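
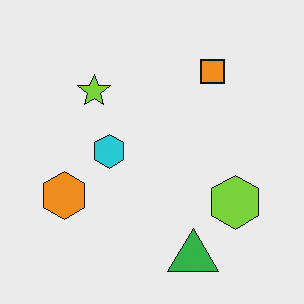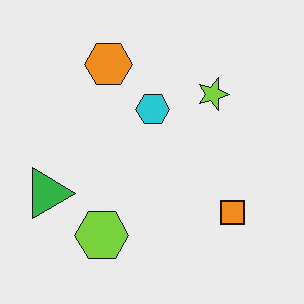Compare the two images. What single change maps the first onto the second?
This is the original image rotated 90° clockwise.

The green triangle sits in the bottom of the first image and the left of the second — consistent with a whole-image 90° clockwise rotation.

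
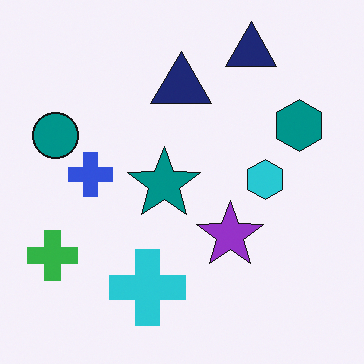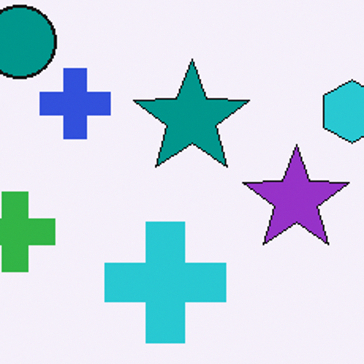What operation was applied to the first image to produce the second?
It was cropped to a modestly smaller region and rescaled.

The visible shapes are larger and the field of view is narrower; shapes near the original edges may be partly or wholly outside the frame — a crop-and-rescale.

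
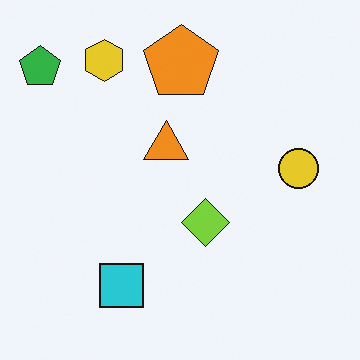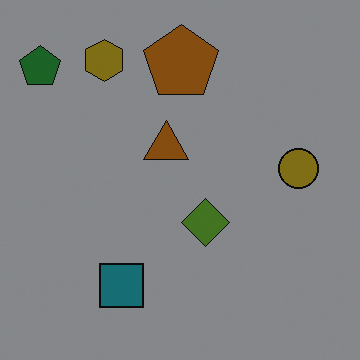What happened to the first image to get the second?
The transformation is: darkened a lot.

Every pixel — background and shapes alike — is uniformly darkened.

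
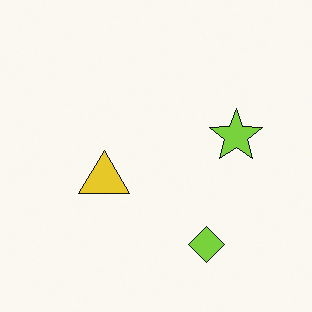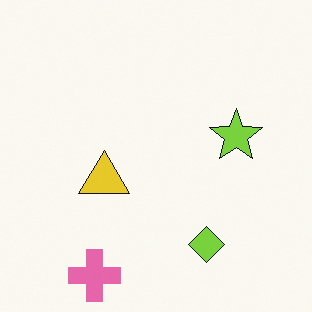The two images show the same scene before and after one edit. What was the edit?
Overlaid with an additional pink cross.

A pink cross appears in the second image that is absent from the first.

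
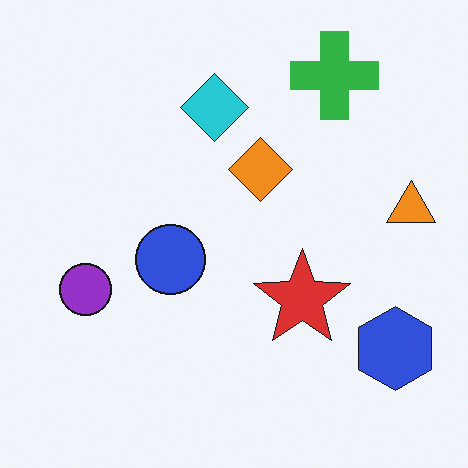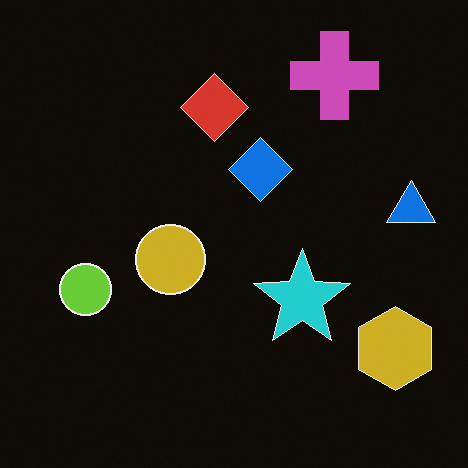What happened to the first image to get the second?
It was color-inverted (negative).

The light background has become dark and every shape's color is its complement — a photographic negative.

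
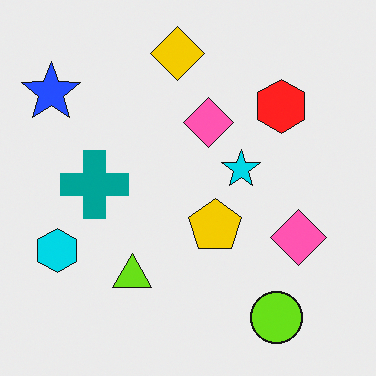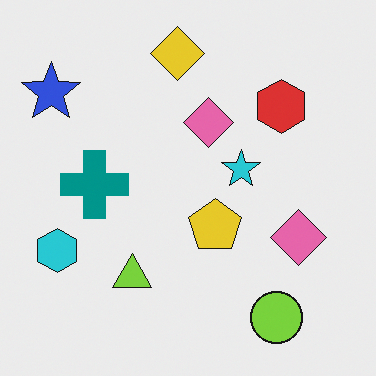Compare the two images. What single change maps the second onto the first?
Slightly oversaturated.

All colors are more vivid — a global saturation change.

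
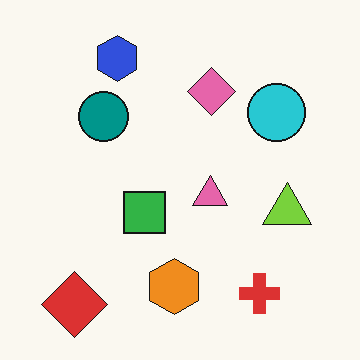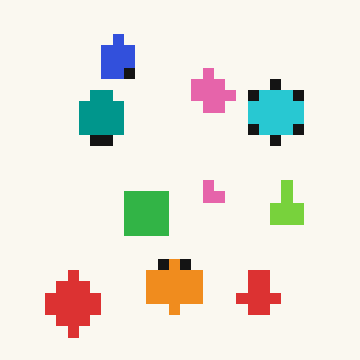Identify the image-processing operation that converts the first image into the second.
The image was coarsely pixelated.

Shapes are reduced to large square blocks; fine edges and outlines are lost — a downscale-then-upscale (mosaic) effect.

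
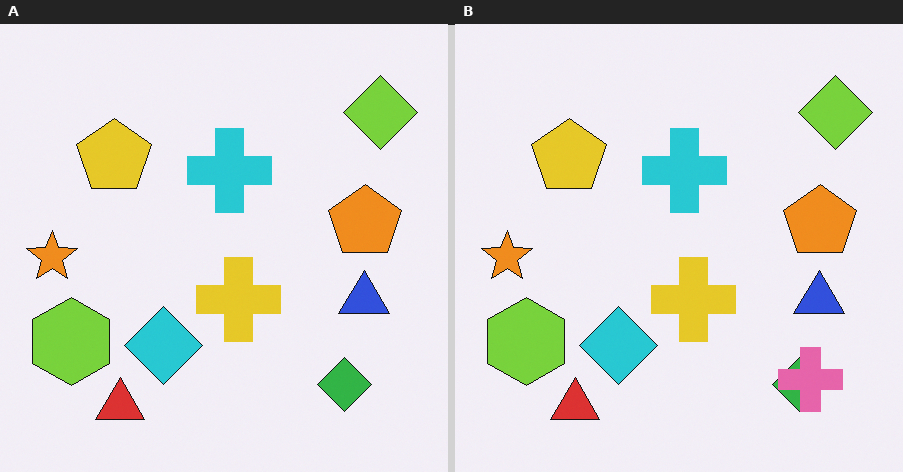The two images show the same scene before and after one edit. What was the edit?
The transformation is: overlaid with an additional pink cross.

A pink cross appears in the right (B) image that is absent from the left (A).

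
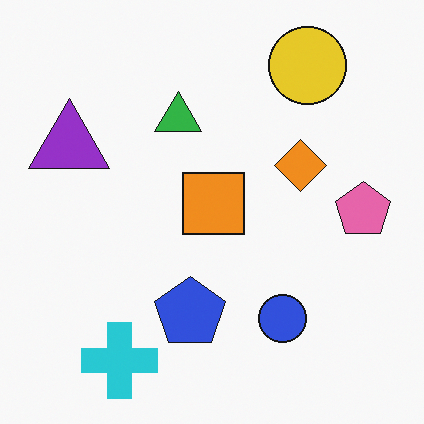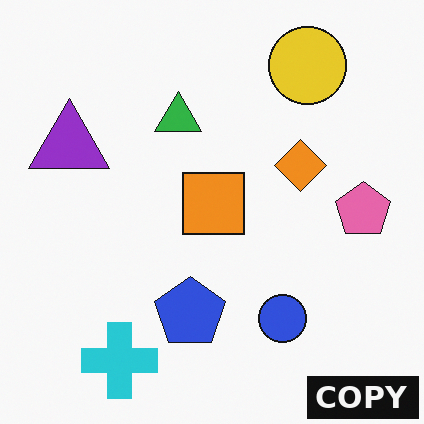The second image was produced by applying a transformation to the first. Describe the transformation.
The image was watermarked with the text "COPY" in the lower-right corner.

A dark label reading "COPY" appears in the lower-right corner.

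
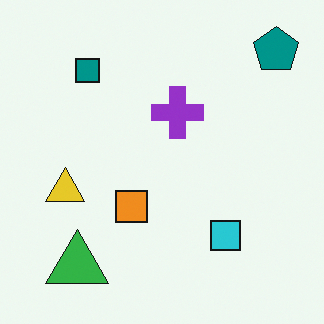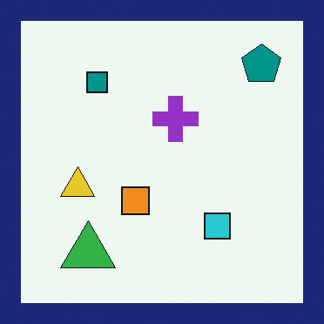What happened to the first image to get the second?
The image was framed with a navy border.

A solid navy frame runs around the edge of the second image, with the content slightly shrunk inside it.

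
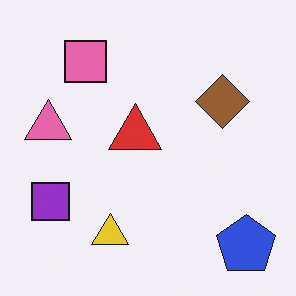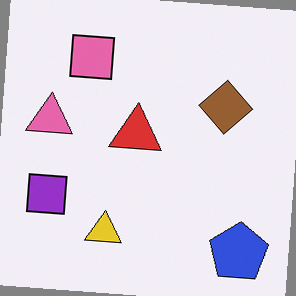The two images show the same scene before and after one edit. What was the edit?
This is the original image rotated clockwise by a few degrees.

Every shape is tilted by the same angle and the image corners show triangular fill wedges — a whole-image rotation by a non-right angle.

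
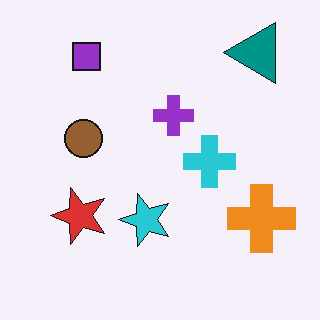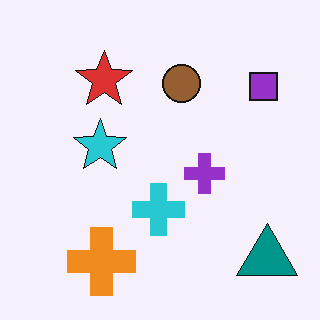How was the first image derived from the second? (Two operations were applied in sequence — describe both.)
Rotated 90° counter-clockwise, then JPEG-compressed with visible artifacts.

The teal triangle sits in the bottom-right of the second image and the top-right of the first — consistent with a whole-image 90° counter-clockwise rotation. Blocky 8×8 compression artifacts appear around shape edges and the flat background shows ringing — characteristic JPEG degradation.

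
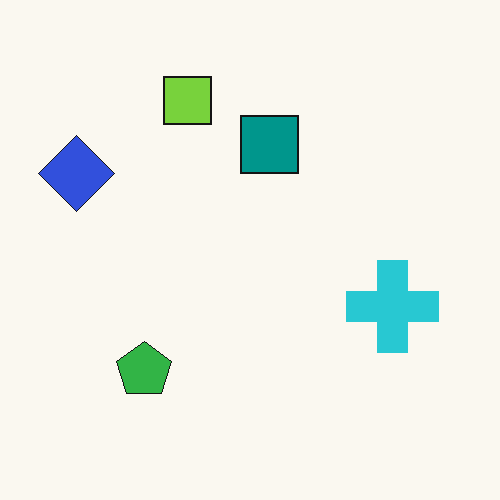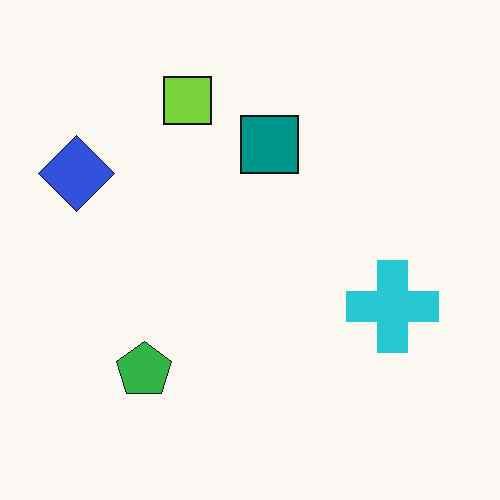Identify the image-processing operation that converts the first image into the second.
This is the original image JPEG-compressed with visible artifacts.

Blocky 8×8 compression artifacts appear around shape edges and the flat background shows ringing — characteristic JPEG degradation.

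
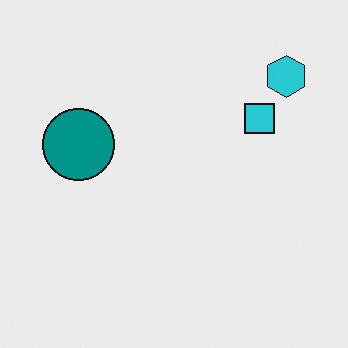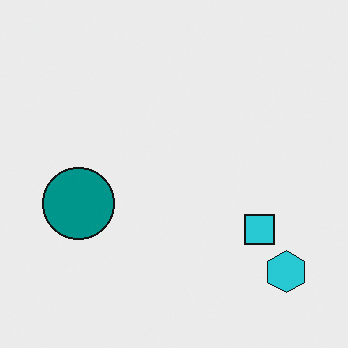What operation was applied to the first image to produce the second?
This is the original image flipped vertically (top ↔ bottom).

The cyan hexagon is in the top-right of the first image and the bottom-right of the second — shapes on opposite sides of the horizontal midline have swapped in a mirror flip.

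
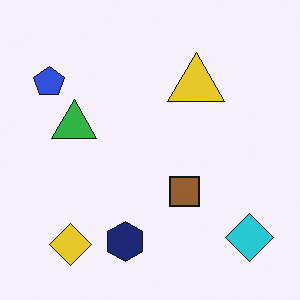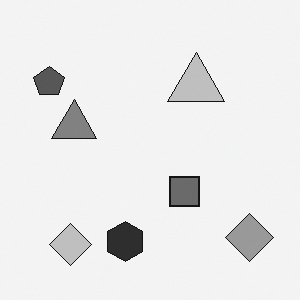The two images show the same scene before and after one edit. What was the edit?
The image was converted to grayscale.

All color is removed — every shape is now a shade of grey.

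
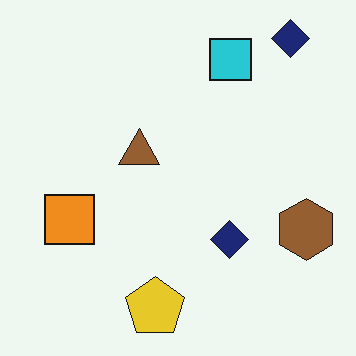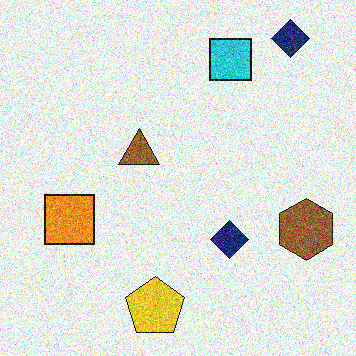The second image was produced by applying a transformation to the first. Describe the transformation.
The second image is the first degraded with heavy additive noise.

Random speckle covers the whole image, including the flat background.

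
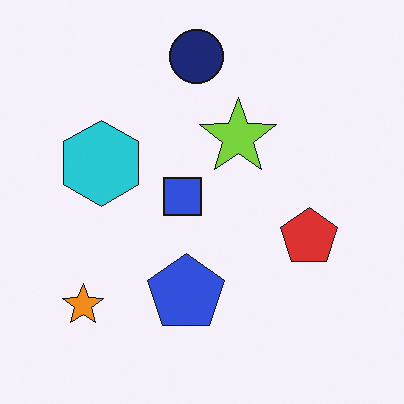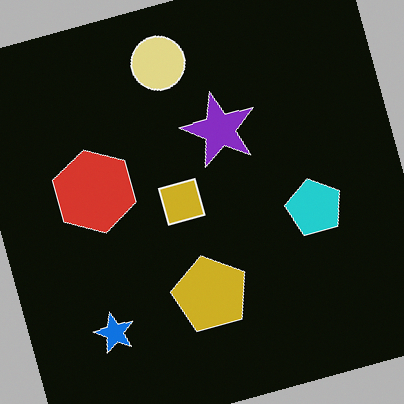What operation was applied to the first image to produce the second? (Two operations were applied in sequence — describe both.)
It was color-inverted (negative), then rotated counter-clockwise by a moderate amount.

The light background has become dark and every shape's color is its complement — a photographic negative. Every shape is tilted by the same angle and the image corners show triangular fill wedges — a whole-image rotation by a non-right angle.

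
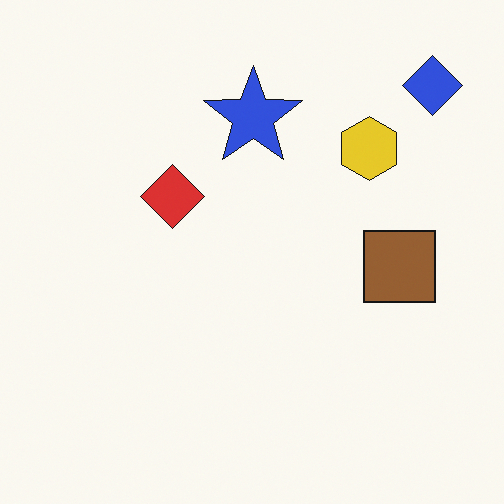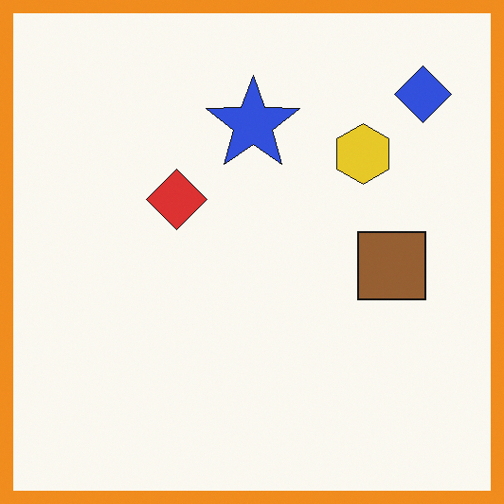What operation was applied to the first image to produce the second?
The second image is the first framed with a orange border.

A solid orange frame runs around the edge of the second image, with the content slightly shrunk inside it.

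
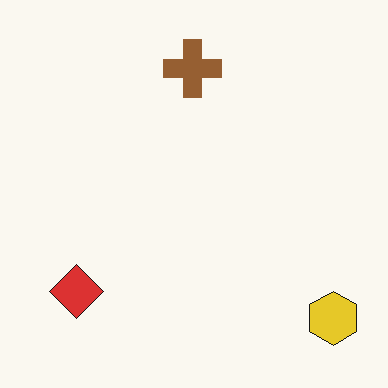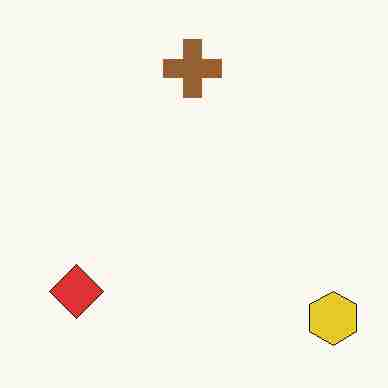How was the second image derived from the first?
It was degraded with heavy JPEG compression.

Blocky 8×8 compression artifacts appear around shape edges and the flat background shows ringing — characteristic JPEG degradation.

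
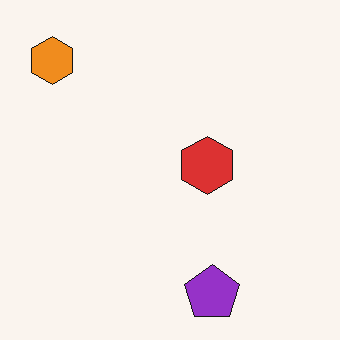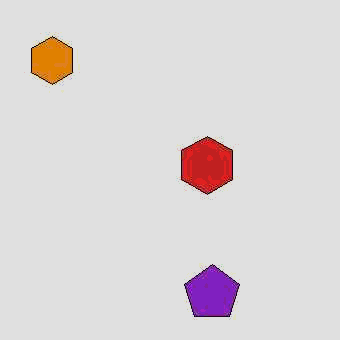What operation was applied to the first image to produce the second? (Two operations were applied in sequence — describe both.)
This is the original image given moderate JPEG compression, then posterized to a reduced palette.

Blocky 8×8 compression artifacts appear around shape edges and the flat background shows ringing — characteristic JPEG degradation. Each flat color has snapped to a coarser quantized level — most visibly, the near-white background has dropped to a flat grey.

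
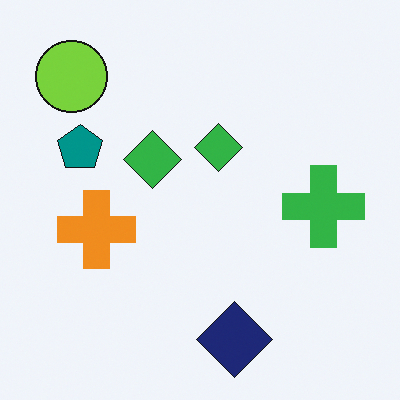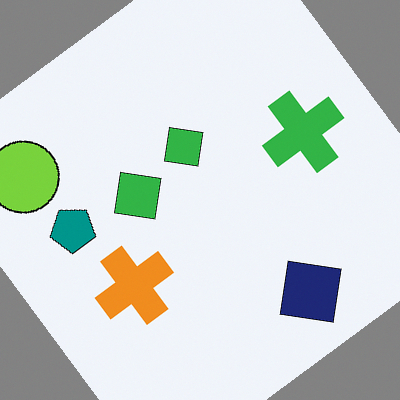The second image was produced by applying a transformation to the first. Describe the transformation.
It was rotated counter-clockwise by a large amount — several tens of degrees.

Every shape is tilted by the same angle and the image corners show triangular fill wedges — a whole-image rotation by a non-right angle.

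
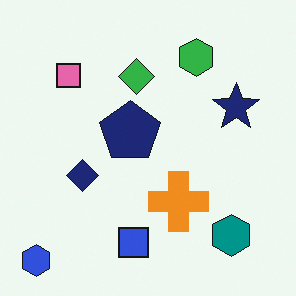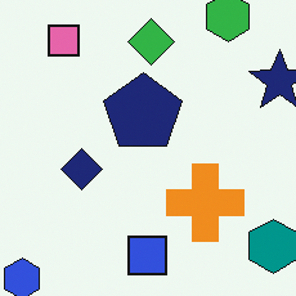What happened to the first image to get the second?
It was cropped slightly and scaled back up.

The visible shapes are larger and the field of view is narrower; shapes near the original edges may be partly or wholly outside the frame — a crop-and-rescale.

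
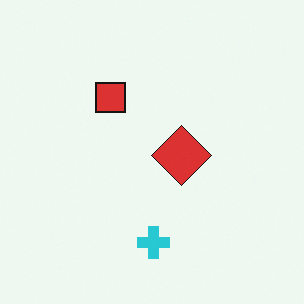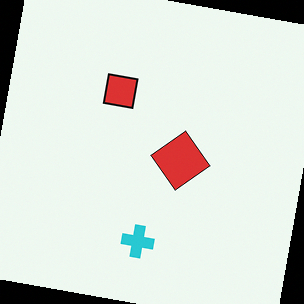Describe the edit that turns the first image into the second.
The image was rotated clockwise by a small amount.

Every shape is tilted by the same angle and the image corners show triangular fill wedges — a whole-image rotation by a non-right angle.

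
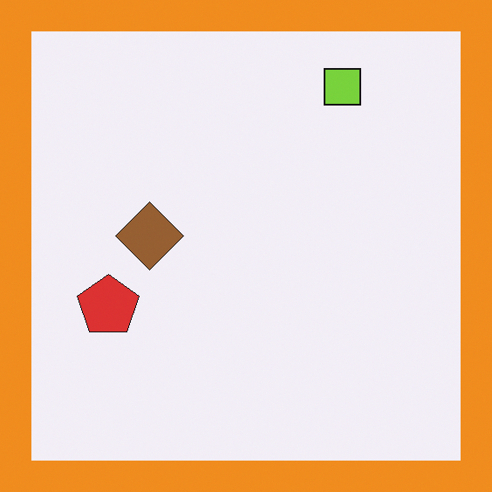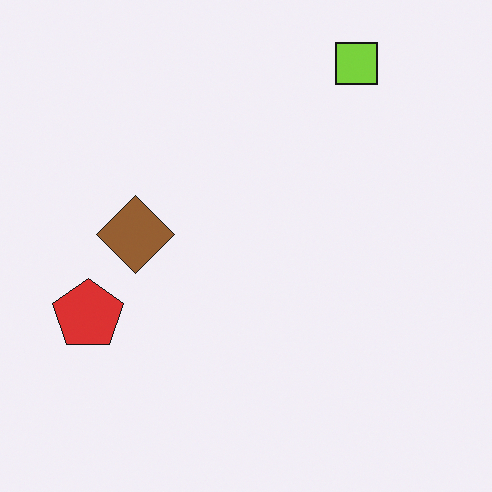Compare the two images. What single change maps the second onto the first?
The transformation is: framed with a orange border.

A solid orange frame runs around the edge of the first image, with the content slightly shrunk inside it.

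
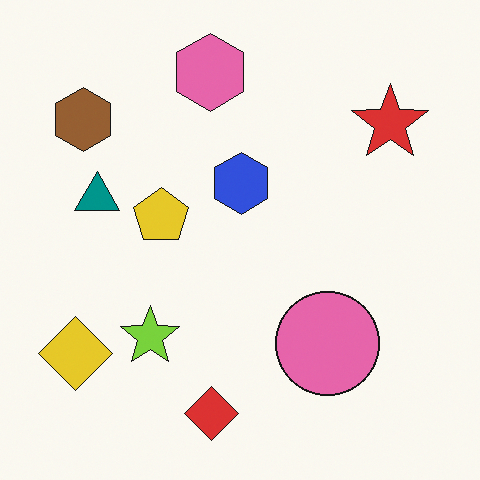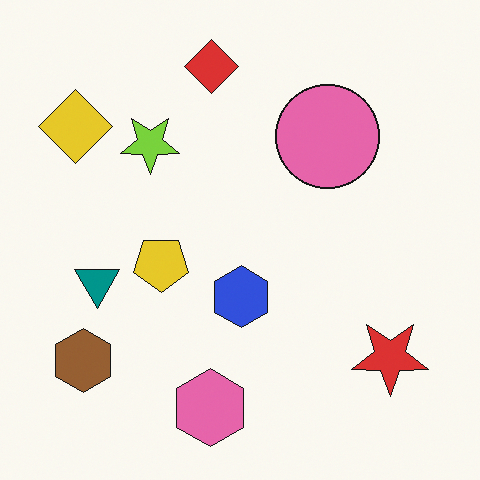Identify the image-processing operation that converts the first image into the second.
The image was flipped vertically (top ↔ bottom).

The red diamond is in the bottom of the first image and the top of the second — shapes on opposite sides of the horizontal midline have swapped in a mirror flip.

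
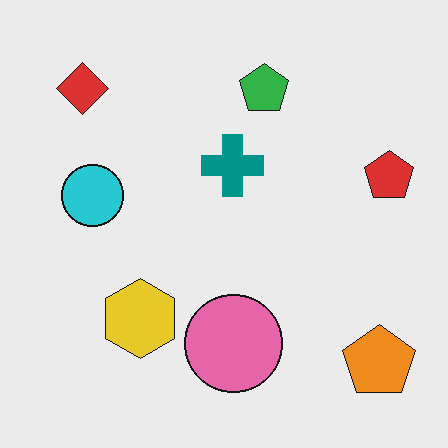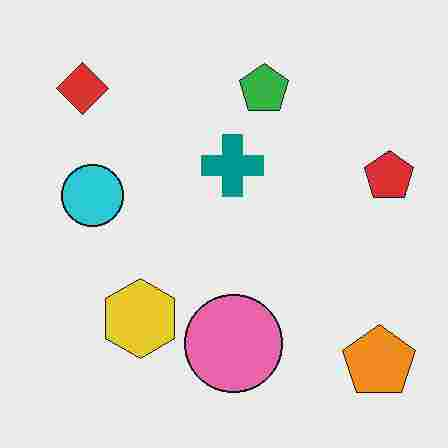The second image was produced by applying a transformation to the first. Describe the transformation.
It was heavily JPEG-compressed with obvious blocking artifacts.

Blocky 8×8 compression artifacts appear around shape edges and the flat background shows ringing — characteristic JPEG degradation.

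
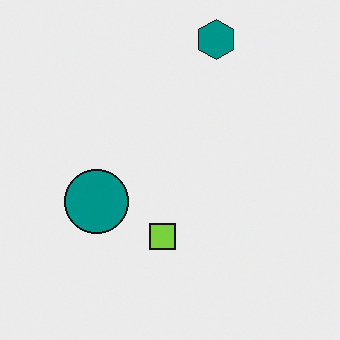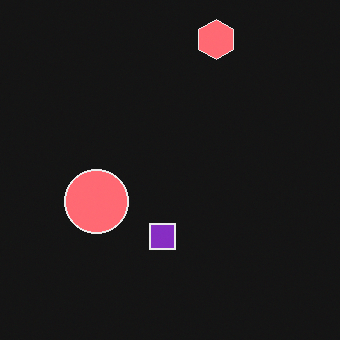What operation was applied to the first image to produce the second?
Color-inverted (negative).

The light background has become dark and every shape's color is its complement — a photographic negative.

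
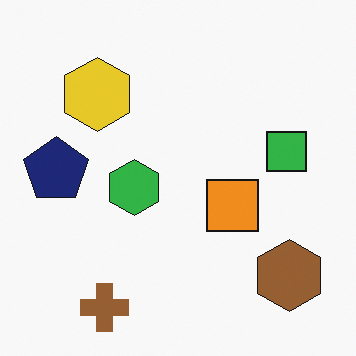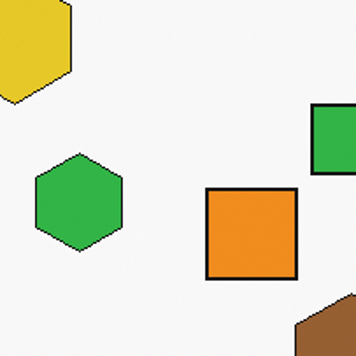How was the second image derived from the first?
The second image is the first cropped to a noticeably smaller region and rescaled.

The visible shapes are larger and the field of view is narrower; shapes near the original edges may be partly or wholly outside the frame — a crop-and-rescale.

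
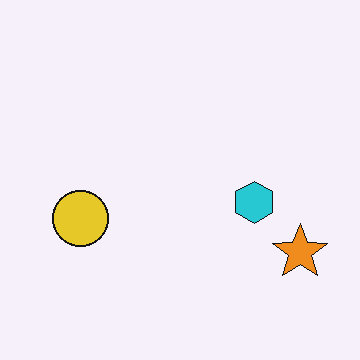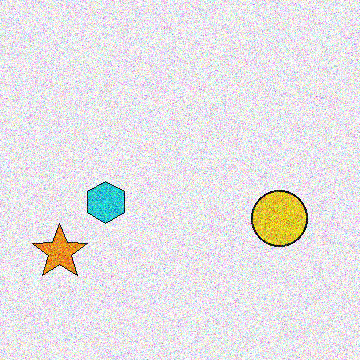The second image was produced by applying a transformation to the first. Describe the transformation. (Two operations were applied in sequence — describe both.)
The image was flipped horizontally (left ↔ right), then degraded with heavy additive noise.

The orange star is in the bottom-right of the first image and the bottom-left of the second — shapes on opposite sides of the vertical midline have swapped in a mirror flip. Random speckle covers the whole image, including the flat background.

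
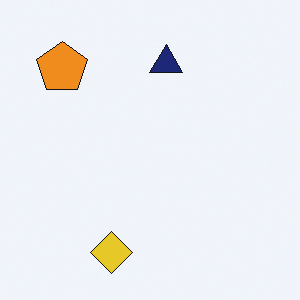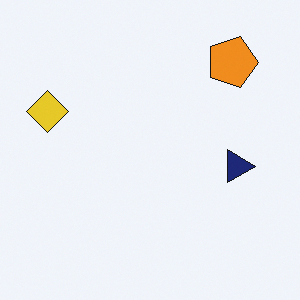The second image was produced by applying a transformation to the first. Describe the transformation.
The transformation is: rotated 90° clockwise.

The orange pentagon sits in the top-left of the first image and the top-right of the second — consistent with a whole-image 90° clockwise rotation.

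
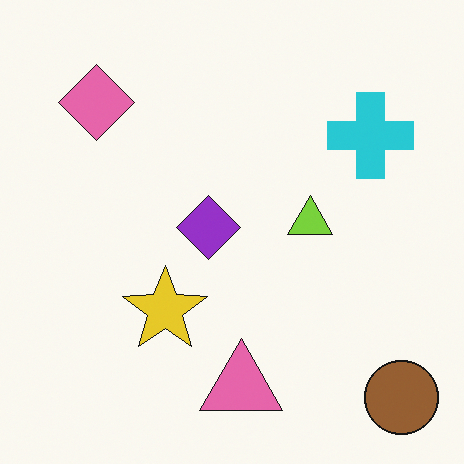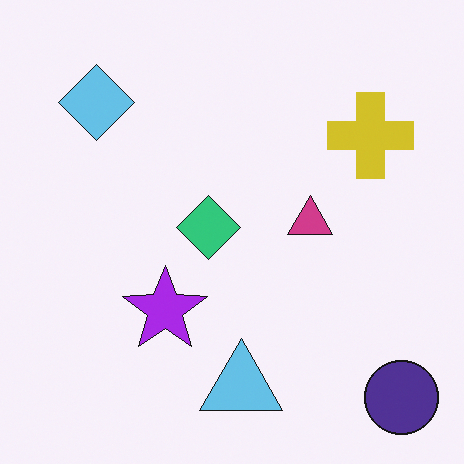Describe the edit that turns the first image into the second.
The image was hue-shifted by a large amount.

Every shape's color has rotated by the same amount around the hue wheel — a uniform hue shift.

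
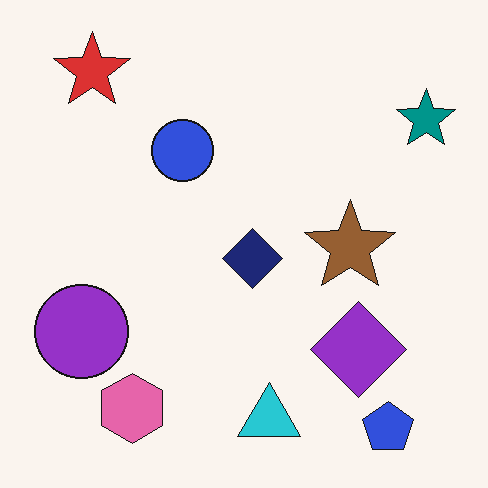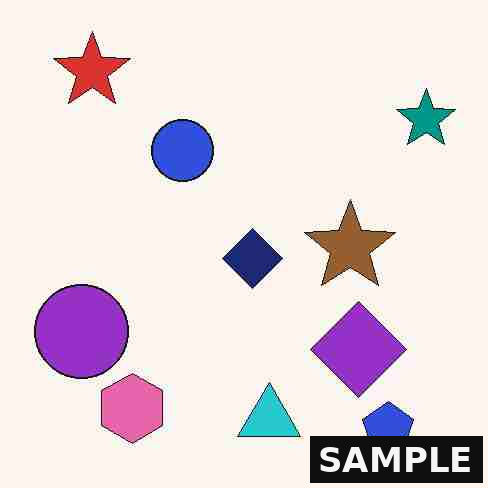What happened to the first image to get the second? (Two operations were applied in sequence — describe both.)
The transformation is: heavily JPEG-compressed with obvious blocking artifacts, then watermarked with the text "SAMPLE" in the lower-right corner.

Blocky 8×8 compression artifacts appear around shape edges and the flat background shows ringing — characteristic JPEG degradation. A dark label reading "SAMPLE" appears in the lower-right corner.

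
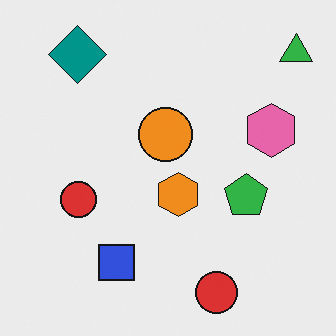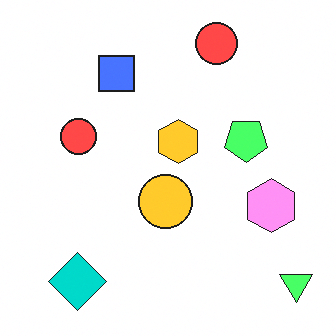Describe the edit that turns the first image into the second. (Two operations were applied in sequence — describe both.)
Noticeably brightened, then flipped vertically (top ↔ bottom).

Every pixel — background and shapes alike — is uniformly brightened. The green triangle is in the top-right of the first image and the bottom-right of the second — shapes on opposite sides of the horizontal midline have swapped in a mirror flip.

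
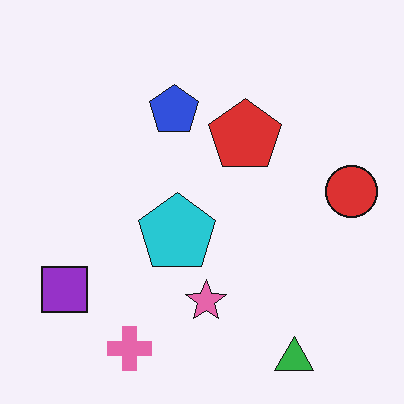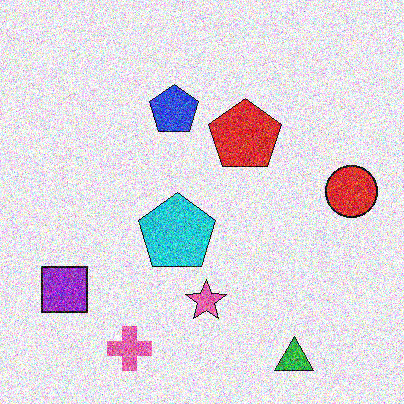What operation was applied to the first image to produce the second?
Degraded with strong gaussian noise.

Random speckle covers the whole image, including the flat background.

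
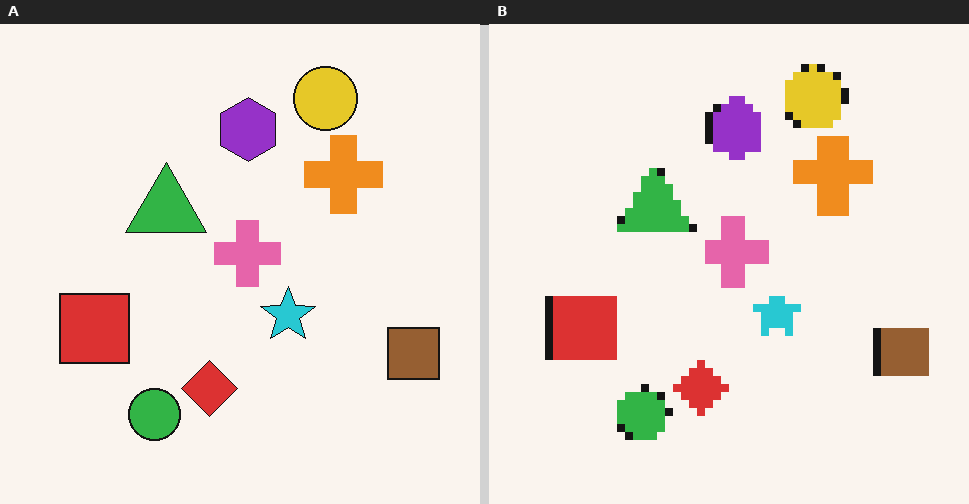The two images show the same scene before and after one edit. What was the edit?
The transformation is: pixelated into visible square blocks.

Shapes are reduced to large square blocks; fine edges and outlines are lost — a downscale-then-upscale (mosaic) effect.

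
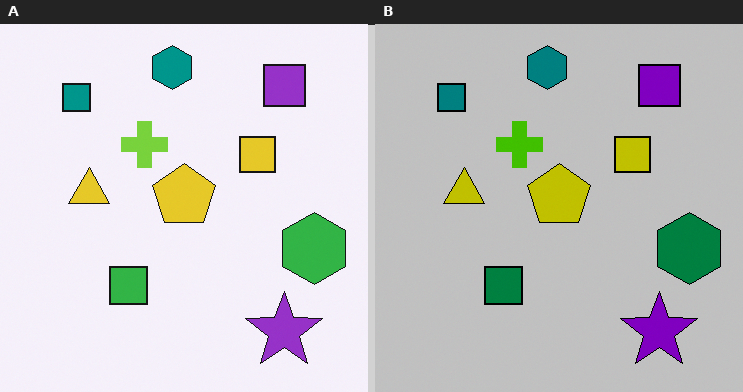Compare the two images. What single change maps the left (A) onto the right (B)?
The transformation is: heavily posterized to just a handful of flat colors.

Each flat color has snapped to a coarser quantized level — most visibly, the near-white background has dropped to a flat grey.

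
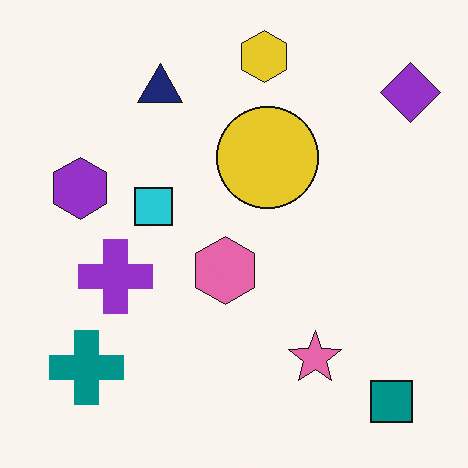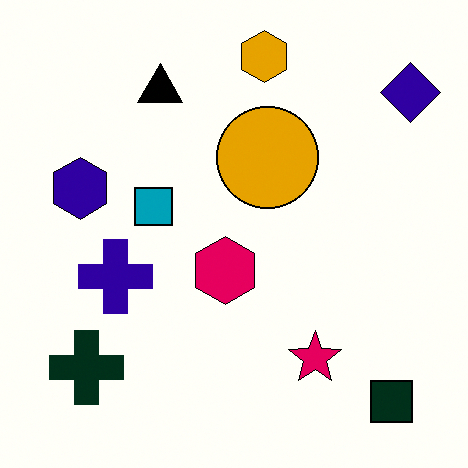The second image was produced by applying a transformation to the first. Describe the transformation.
This is the original image given much higher contrast.

Tones are pushed away from mid-grey across the whole image — a global contrast change.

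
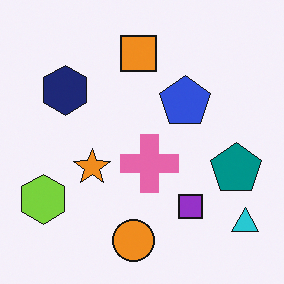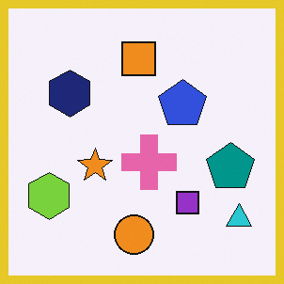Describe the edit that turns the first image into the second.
Framed with a yellow border.

A solid yellow frame runs around the edge of the second image, with the content slightly shrunk inside it.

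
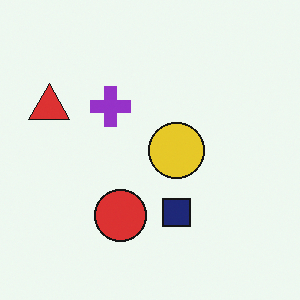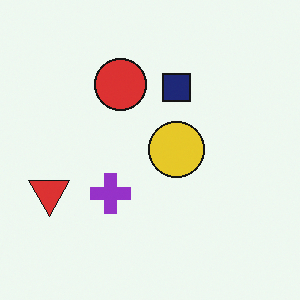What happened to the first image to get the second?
It was flipped vertically (top ↔ bottom).

The red circle is in the bottom of the first image and the top of the second — shapes on opposite sides of the horizontal midline have swapped in a mirror flip.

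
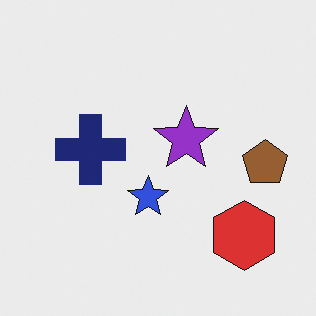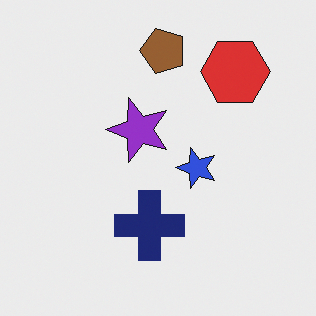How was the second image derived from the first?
This is the original image rotated 90° counter-clockwise.

The red hexagon sits in the bottom-right of the first image and the top-right of the second — consistent with a whole-image 90° counter-clockwise rotation.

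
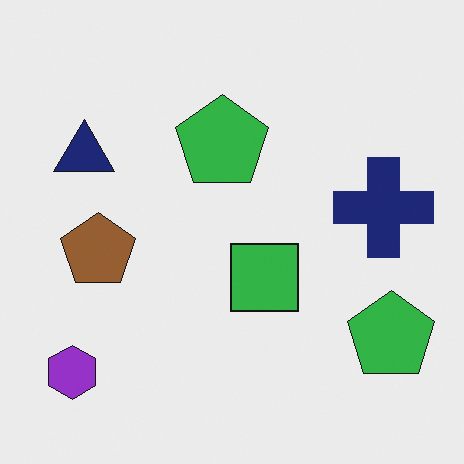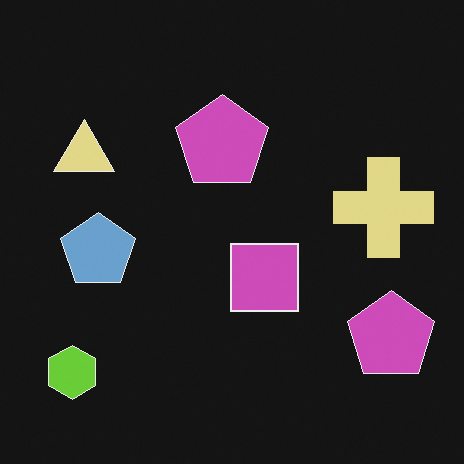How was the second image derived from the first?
It was color-inverted (negative).

The light background has become dark and every shape's color is its complement — a photographic negative.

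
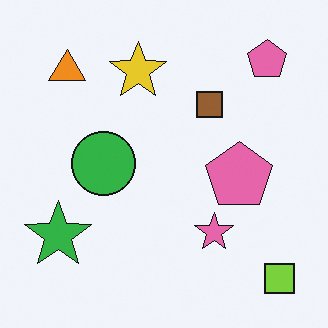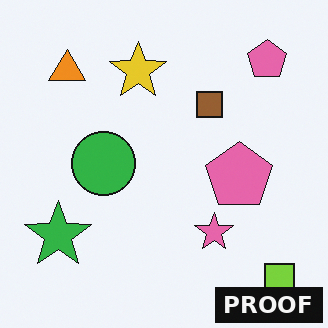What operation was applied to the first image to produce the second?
This is the original image watermarked with the text "PROOF" in the lower-right corner.

A dark label reading "PROOF" appears in the lower-right corner.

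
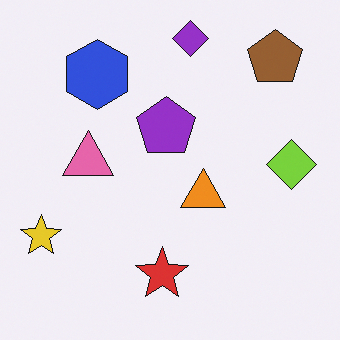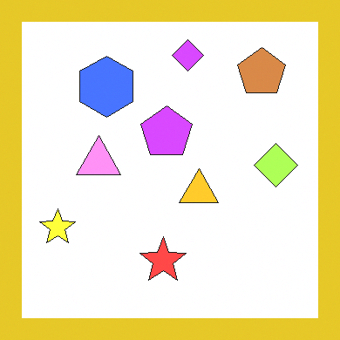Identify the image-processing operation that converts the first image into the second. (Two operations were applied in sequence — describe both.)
The second image is the first substantially brightened, then framed with a yellow border.

Every pixel — background and shapes alike — is uniformly brightened. A solid yellow frame runs around the edge of the second image, with the content slightly shrunk inside it.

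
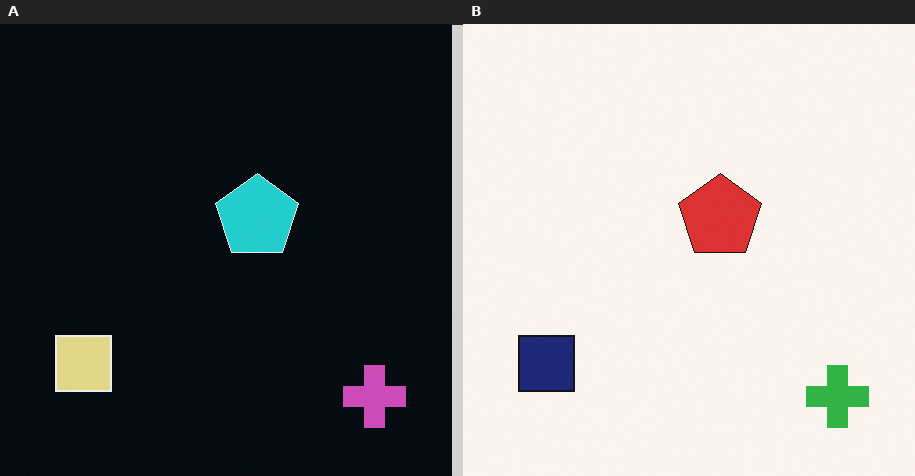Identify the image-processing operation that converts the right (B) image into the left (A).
This is the original image color-inverted (negative).

The light background has become dark and every shape's color is its complement — a photographic negative.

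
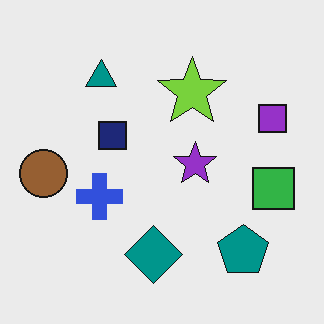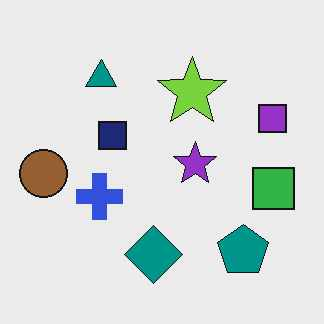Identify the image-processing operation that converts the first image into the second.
JPEG-compressed with visible artifacts.

Blocky 8×8 compression artifacts appear around shape edges and the flat background shows ringing — characteristic JPEG degradation.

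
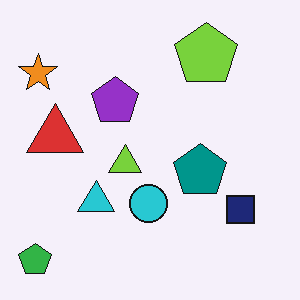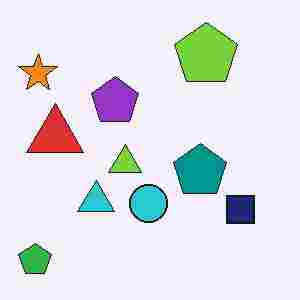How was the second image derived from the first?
This is the original image heavily JPEG-compressed with obvious blocking artifacts.

Blocky 8×8 compression artifacts appear around shape edges and the flat background shows ringing — characteristic JPEG degradation.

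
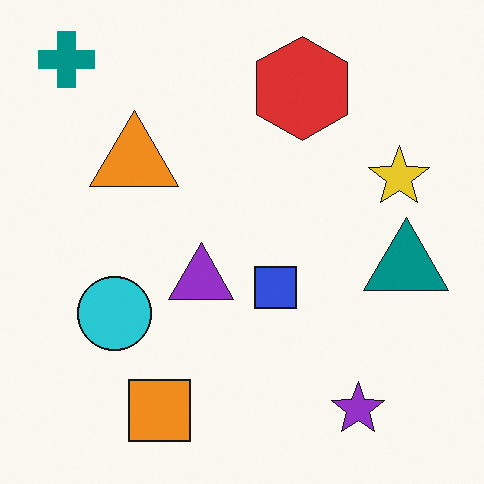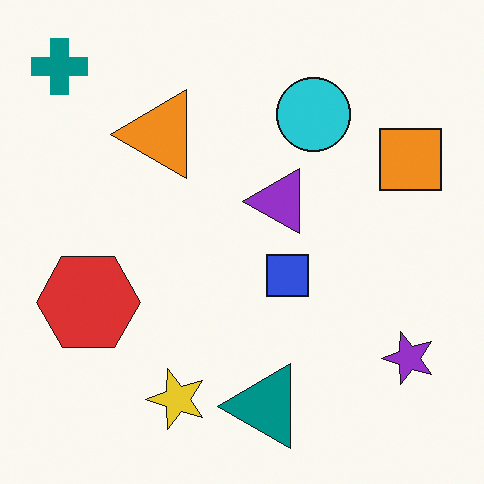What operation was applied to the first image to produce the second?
The transformation is: transposed (reflected across the top-left ↔ bottom-right diagonal).

Shapes have swapped their row and column positions — what was in the top-right is now in the bottom-left — a diagonal reflection.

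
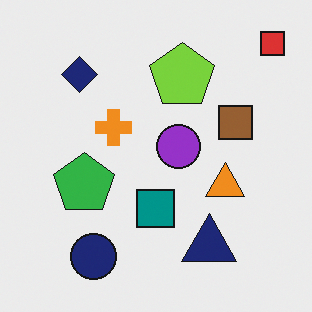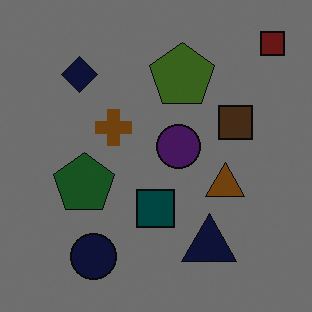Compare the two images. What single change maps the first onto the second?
It was darkened a lot.

Every pixel — background and shapes alike — is uniformly darkened.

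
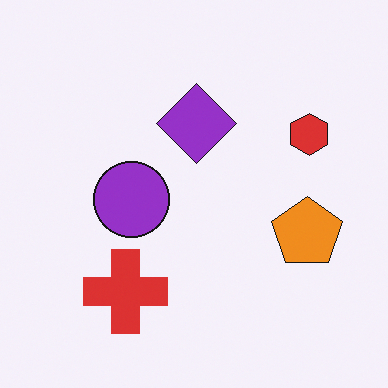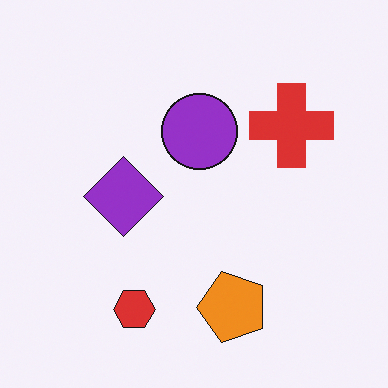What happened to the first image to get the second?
The transformation is: transposed (reflected across the top-left ↔ bottom-right diagonal).

Shapes have swapped their row and column positions — what was in the top-right is now in the bottom-left — a diagonal reflection.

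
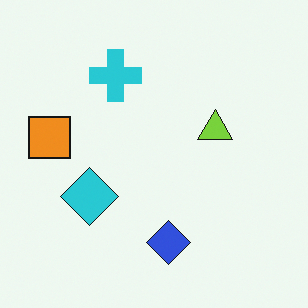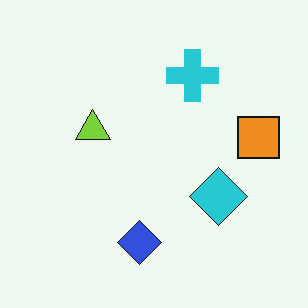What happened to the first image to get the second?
This is the original image flipped horizontally (left ↔ right).

The orange square is in the left of the first image and the right of the second — shapes on opposite sides of the vertical midline have swapped in a mirror flip.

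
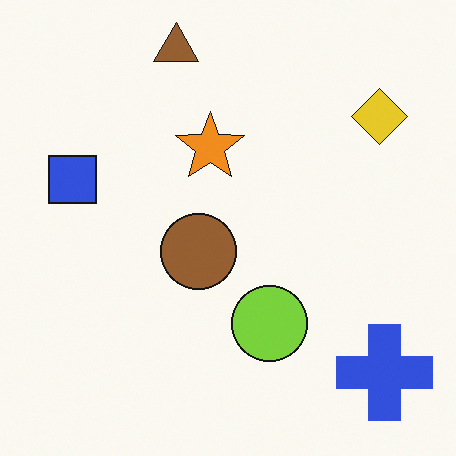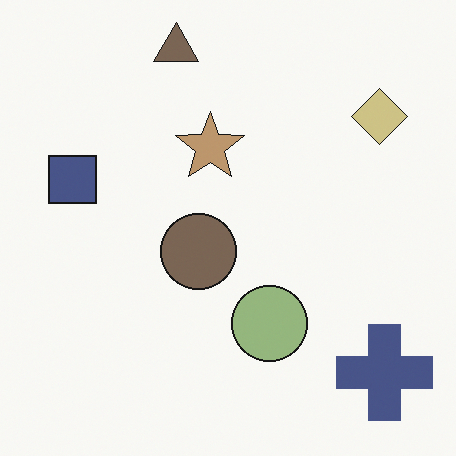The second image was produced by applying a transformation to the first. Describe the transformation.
The second image is the first heavily desaturated.

All colors are more muted and greyish — a global saturation change.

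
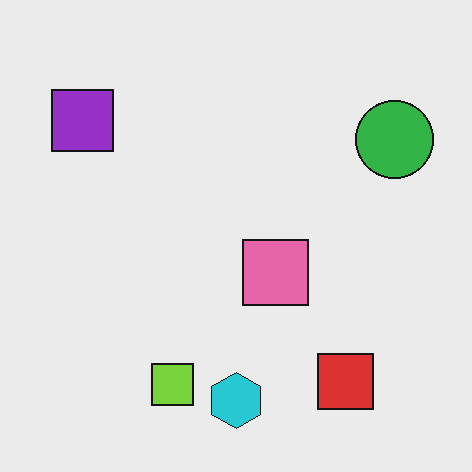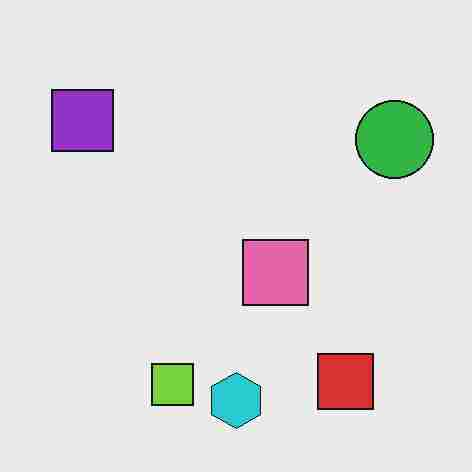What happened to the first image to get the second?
This is the original image degraded with heavy JPEG compression.

Blocky 8×8 compression artifacts appear around shape edges and the flat background shows ringing — characteristic JPEG degradation.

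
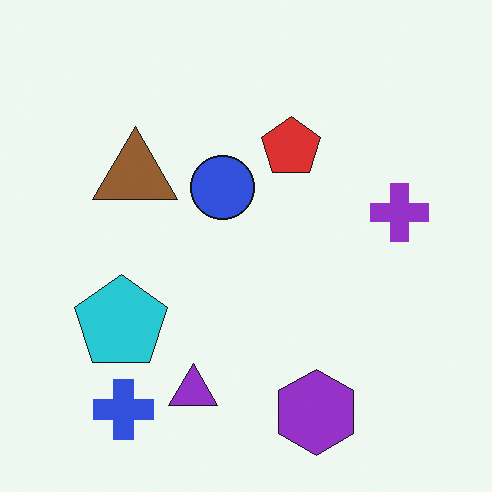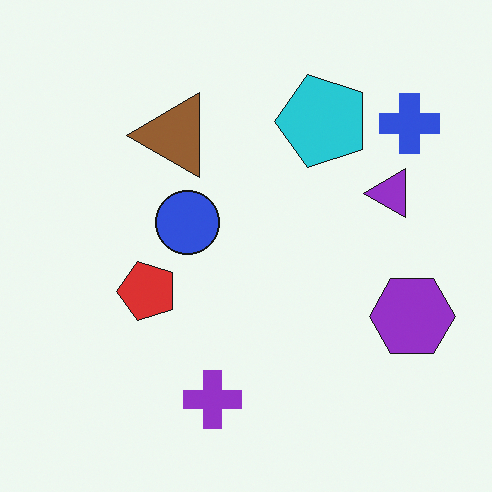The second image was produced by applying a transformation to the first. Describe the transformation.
The transformation is: transposed (reflected across the top-left ↔ bottom-right diagonal).

Shapes have swapped their row and column positions — what was in the top-right is now in the bottom-left — a diagonal reflection.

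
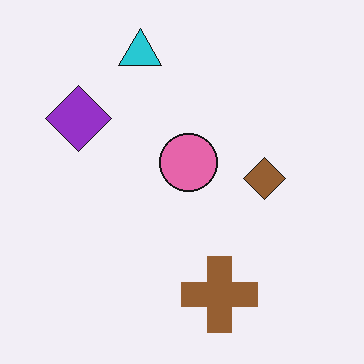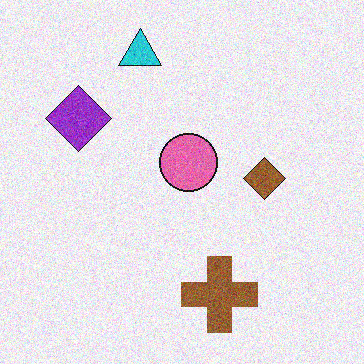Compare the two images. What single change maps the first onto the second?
The second image is the first degraded with visible gaussian noise.

Random speckle covers the whole image, including the flat background.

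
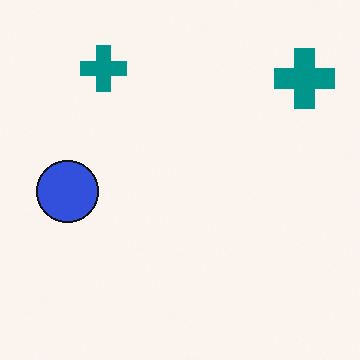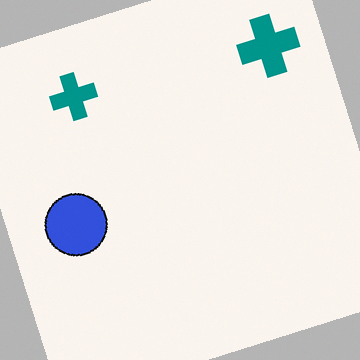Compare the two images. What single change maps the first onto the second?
Rotated counter-clockwise by a moderate amount.

Every shape is tilted by the same angle and the image corners show triangular fill wedges — a whole-image rotation by a non-right angle.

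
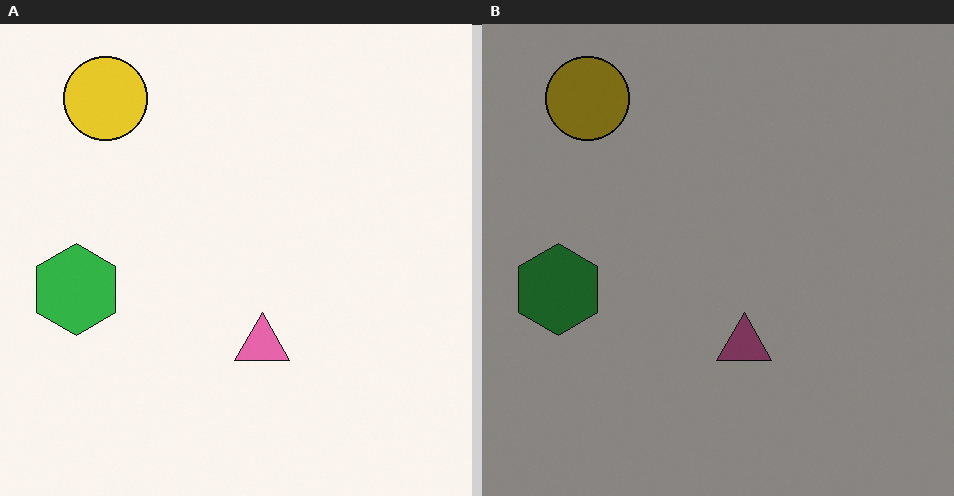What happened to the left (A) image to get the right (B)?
The transformation is: darkened a lot.

Every pixel — background and shapes alike — is uniformly darkened.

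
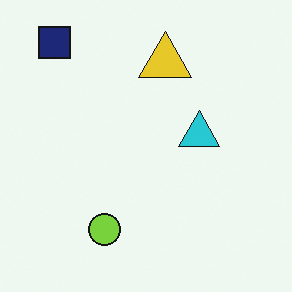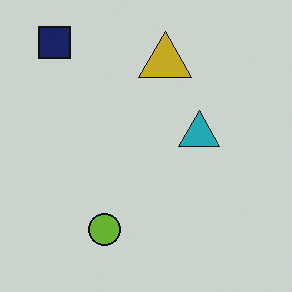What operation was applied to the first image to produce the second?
The image was slightly darkened.

Every pixel — background and shapes alike — is uniformly darkened.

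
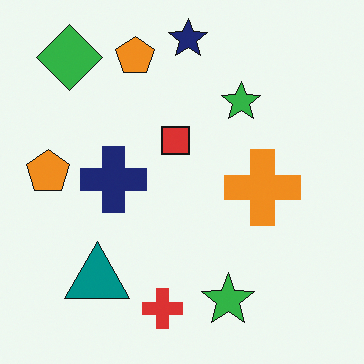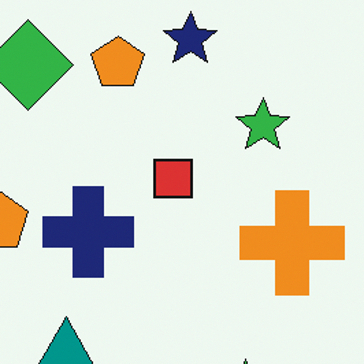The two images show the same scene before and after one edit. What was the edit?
The transformation is: cropped to a modestly smaller region and rescaled.

The visible shapes are larger and the field of view is narrower; shapes near the original edges may be partly or wholly outside the frame — a crop-and-rescale.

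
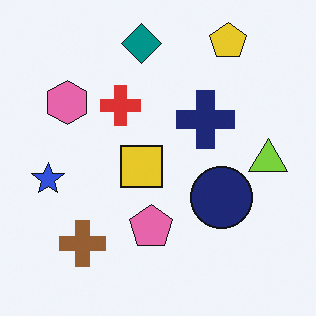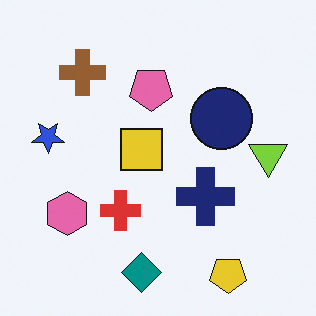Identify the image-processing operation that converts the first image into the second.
The image was flipped vertically (top ↔ bottom).

The yellow pentagon is in the top-right of the first image and the bottom-right of the second — shapes on opposite sides of the horizontal midline have swapped in a mirror flip.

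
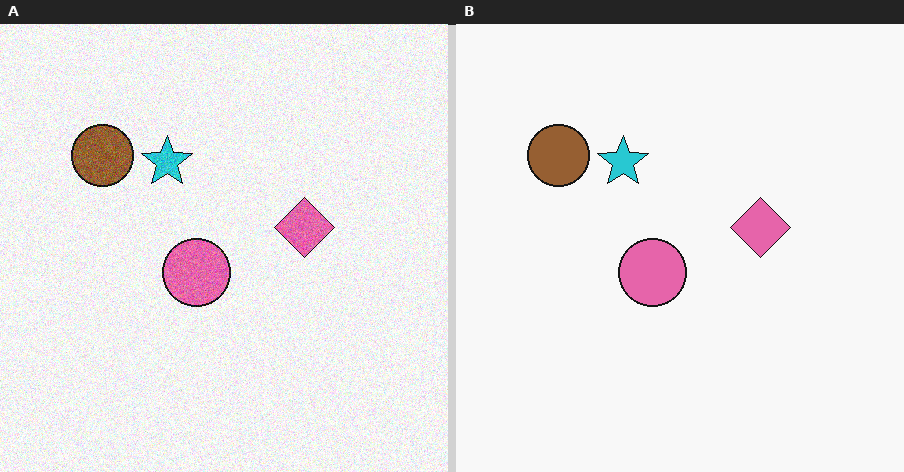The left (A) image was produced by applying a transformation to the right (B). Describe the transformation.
This is the original image degraded with visible gaussian noise.

Random speckle covers the whole image, including the flat background.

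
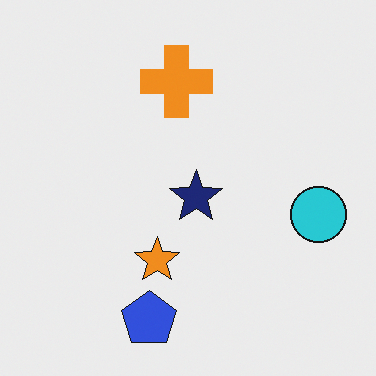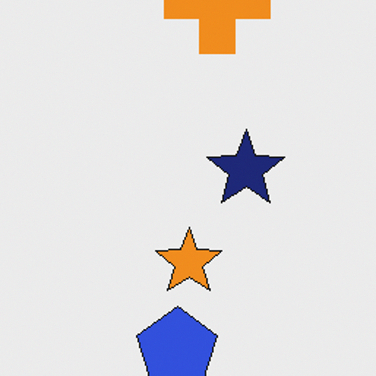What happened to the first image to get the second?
It was cropped to a modestly smaller region and rescaled.

The visible shapes are larger and the field of view is narrower; shapes near the original edges may be partly or wholly outside the frame — a crop-and-rescale.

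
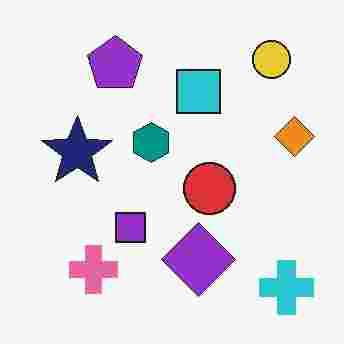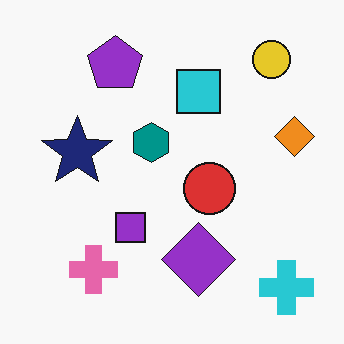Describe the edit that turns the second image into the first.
It was degraded with heavy JPEG compression.

Blocky 8×8 compression artifacts appear around shape edges and the flat background shows ringing — characteristic JPEG degradation.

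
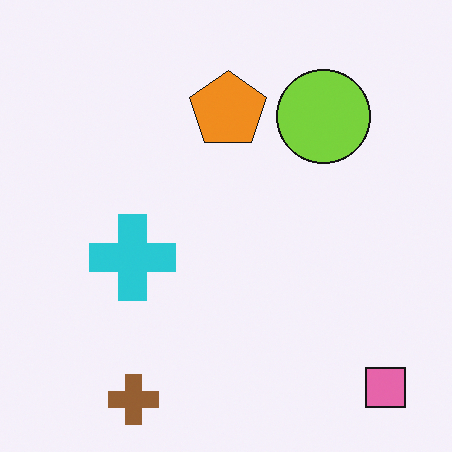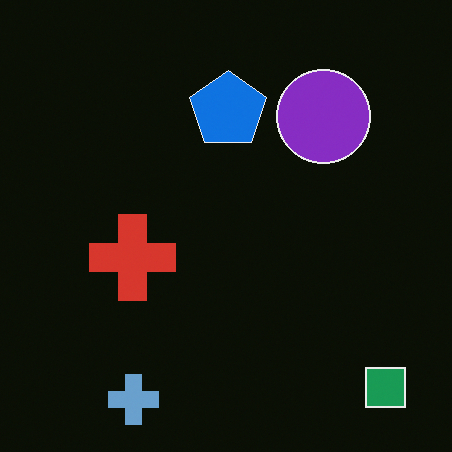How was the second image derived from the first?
The image was color-inverted (negative).

The light background has become dark and every shape's color is its complement — a photographic negative.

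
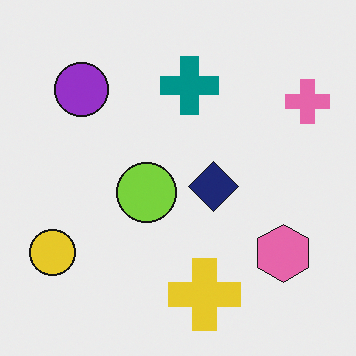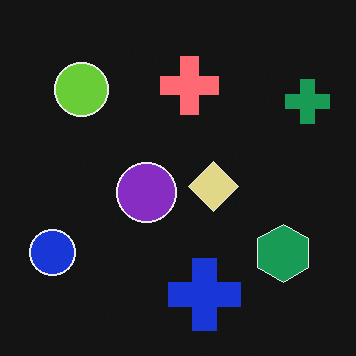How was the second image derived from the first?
This is the original image color-inverted (negative).

The light background has become dark and every shape's color is its complement — a photographic negative.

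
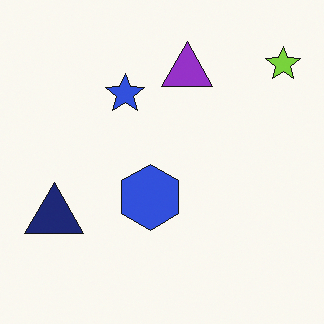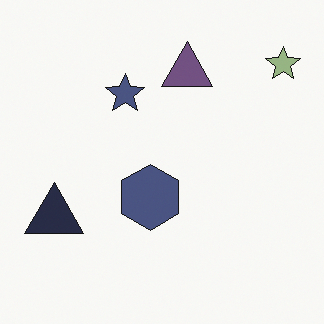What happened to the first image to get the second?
The second image is the first heavily desaturated.

All colors are more muted and greyish — a global saturation change.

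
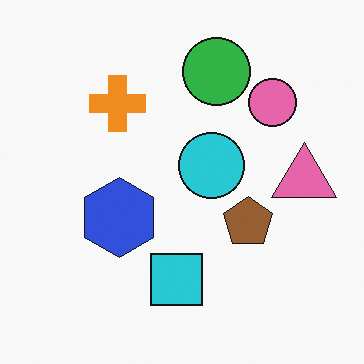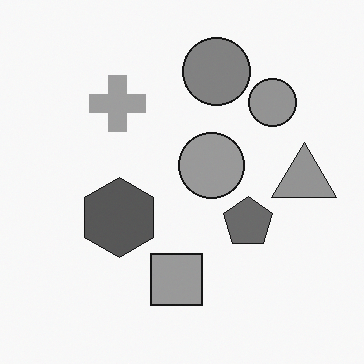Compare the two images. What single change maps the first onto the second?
The second image is the first converted to grayscale.

All color is removed — every shape is now a shade of grey.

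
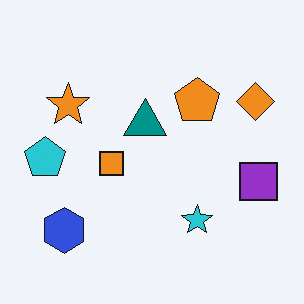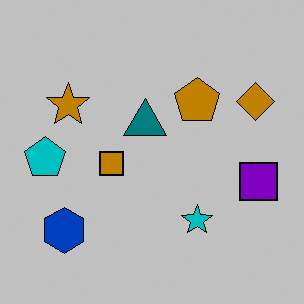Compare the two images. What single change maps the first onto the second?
The image was heavily posterized to just a handful of flat colors.

Each flat color has snapped to a coarser quantized level — most visibly, the near-white background has dropped to a flat grey.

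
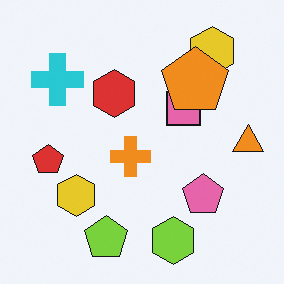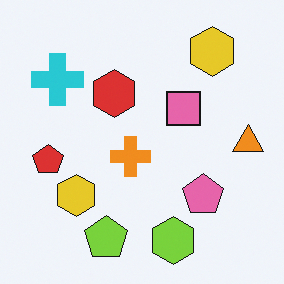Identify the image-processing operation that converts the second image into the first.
The image was overlaid with an additional orange pentagon.

An orange pentagon appears in the first image that is absent from the second.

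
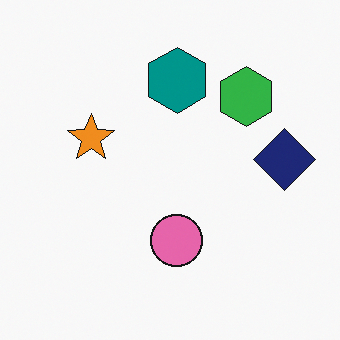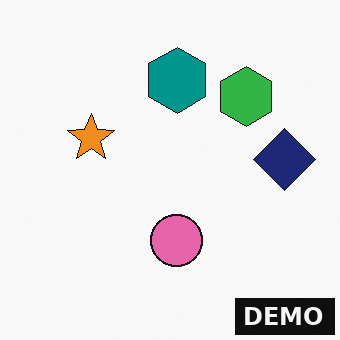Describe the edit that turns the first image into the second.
The transformation is: watermarked with the text "DEMO" in the lower-right corner.

A dark label reading "DEMO" appears in the lower-right corner.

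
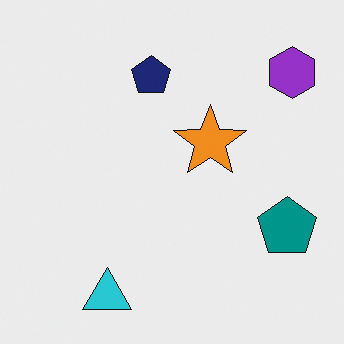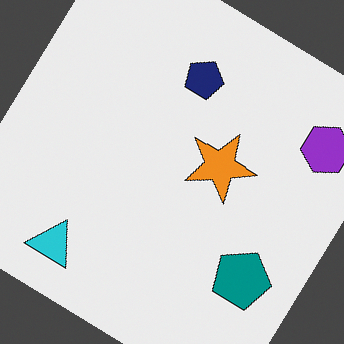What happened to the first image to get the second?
Rotated clockwise by a large amount — several tens of degrees.

Every shape is tilted by the same angle and the image corners show triangular fill wedges — a whole-image rotation by a non-right angle.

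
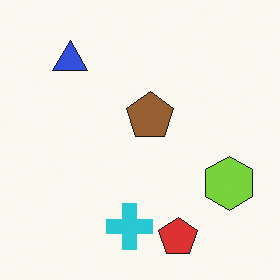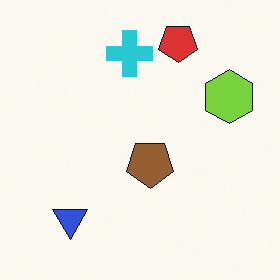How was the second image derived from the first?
It was flipped vertically (top ↔ bottom).

The red pentagon is in the bottom of the first image and the top of the second — shapes on opposite sides of the horizontal midline have swapped in a mirror flip.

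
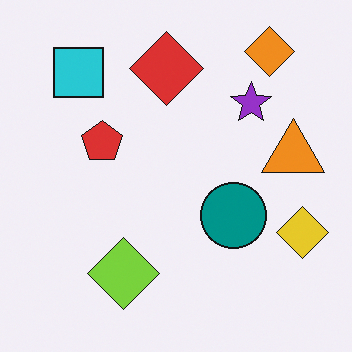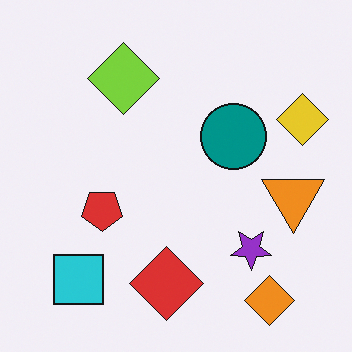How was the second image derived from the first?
The transformation is: flipped vertically (top ↔ bottom).

The orange diamond is in the top-right of the first image and the bottom-right of the second — shapes on opposite sides of the horizontal midline have swapped in a mirror flip.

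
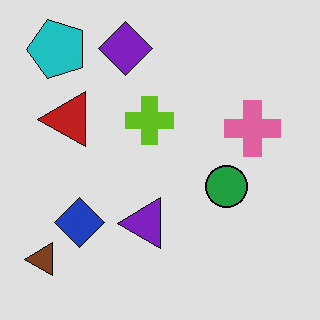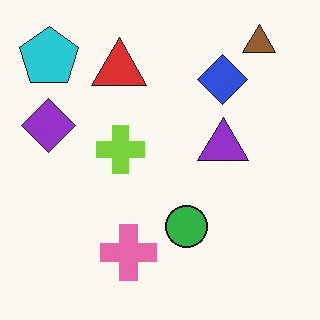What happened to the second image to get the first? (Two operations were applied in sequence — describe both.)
This is the original image transposed (reflected across the top-left ↔ bottom-right diagonal), then moderately posterized.

Shapes have swapped their row and column positions — what was in the top-right is now in the bottom-left — a diagonal reflection. Each flat color has snapped to a coarser quantized level — most visibly, the near-white background has dropped to a flat grey.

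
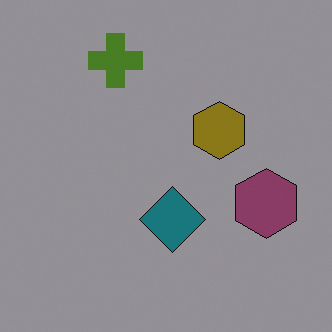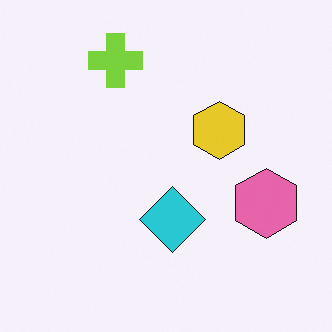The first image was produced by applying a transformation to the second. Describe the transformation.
This is the original image substantially darkened.

Every pixel — background and shapes alike — is uniformly darkened.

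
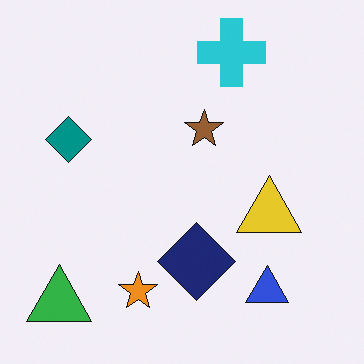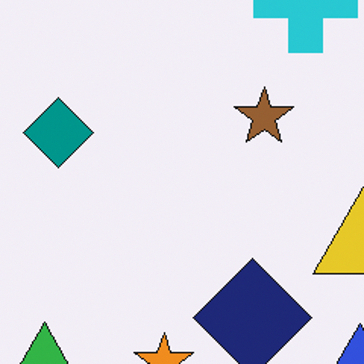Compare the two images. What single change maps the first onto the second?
Cropped to a modestly smaller region and rescaled.

The visible shapes are larger and the field of view is narrower; shapes near the original edges may be partly or wholly outside the frame — a crop-and-rescale.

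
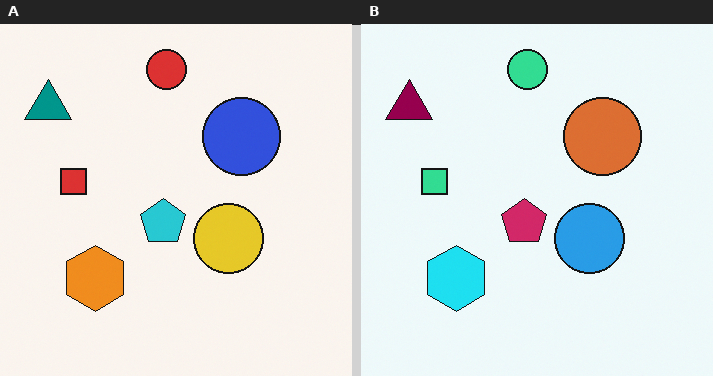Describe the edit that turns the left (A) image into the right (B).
Hue-shifted by a moderate amount.

Every shape's color has rotated by the same amount around the hue wheel — a uniform hue shift.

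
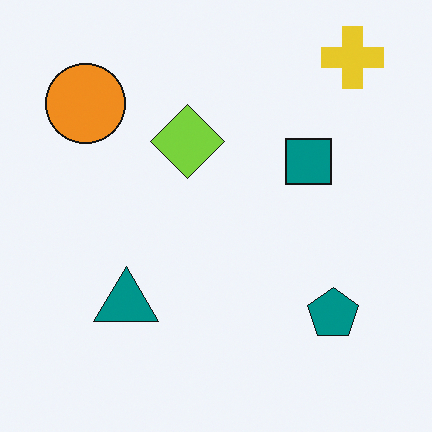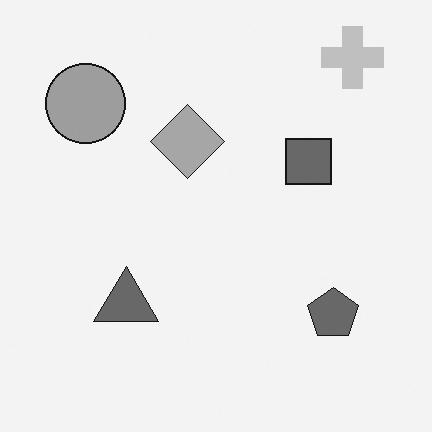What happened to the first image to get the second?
The transformation is: converted to grayscale.

All color is removed — every shape is now a shade of grey.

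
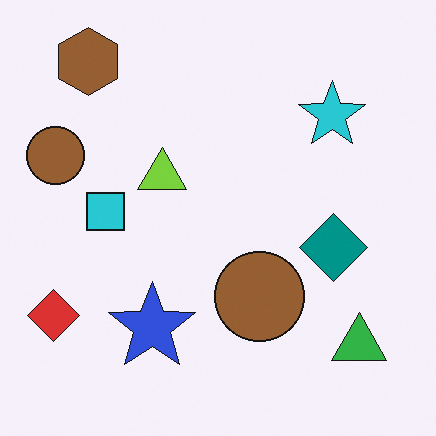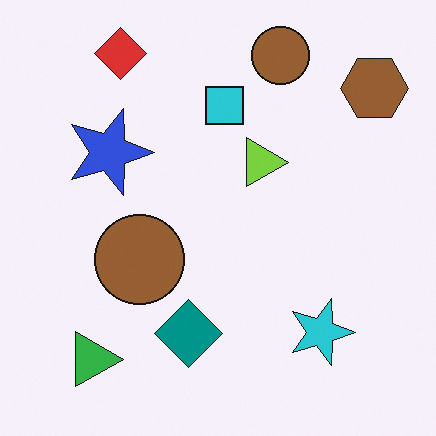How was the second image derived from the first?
The image was rotated 90° clockwise.

The brown hexagon sits in the top-left of the first image and the top-right of the second — consistent with a whole-image 90° clockwise rotation.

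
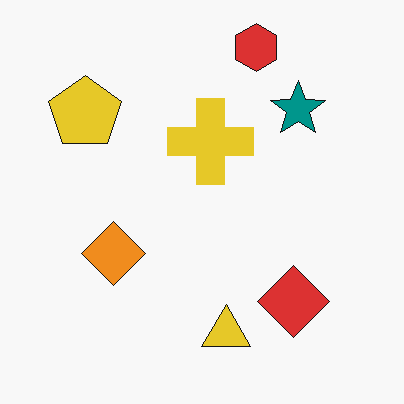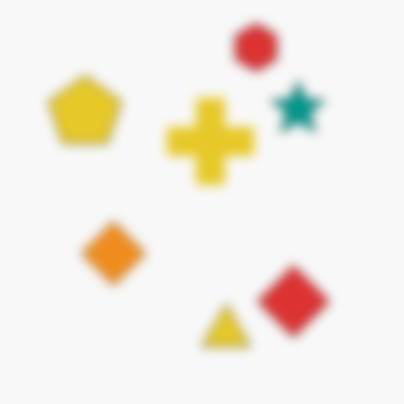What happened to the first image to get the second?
The image was strongly gaussian-blurred.

Shape edges and outlines are uniformly softened across the whole image.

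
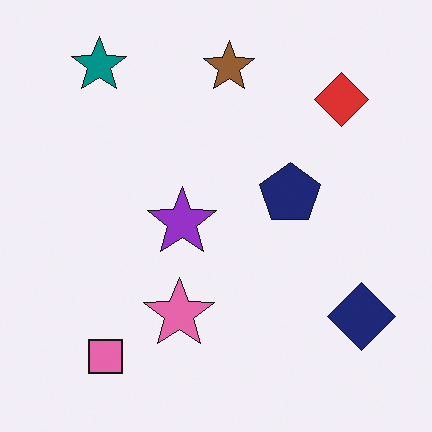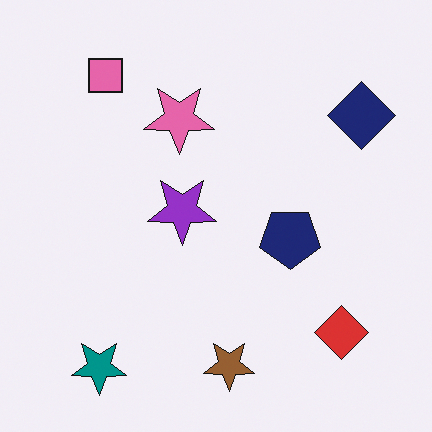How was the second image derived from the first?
This is the original image flipped vertically (top ↔ bottom).

The teal star is in the top-left of the first image and the bottom-left of the second — shapes on opposite sides of the horizontal midline have swapped in a mirror flip.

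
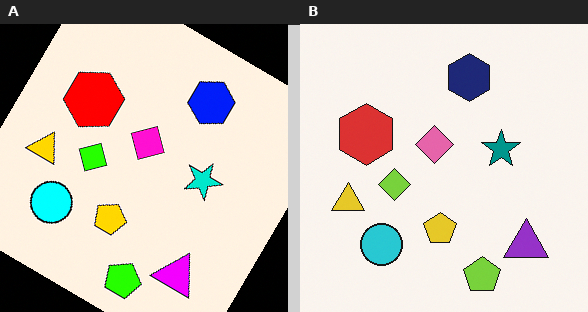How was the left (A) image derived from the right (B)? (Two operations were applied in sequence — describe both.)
The transformation is: rotated clockwise by a large amount — several tens of degrees, then made much more vivid (saturation change).

Every shape is tilted by the same angle and the image corners show triangular fill wedges — a whole-image rotation by a non-right angle. All colors are more vivid — a global saturation change.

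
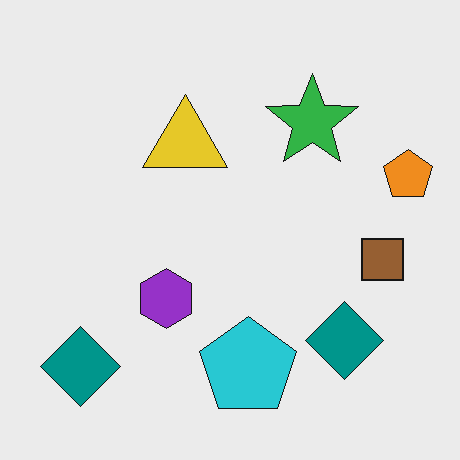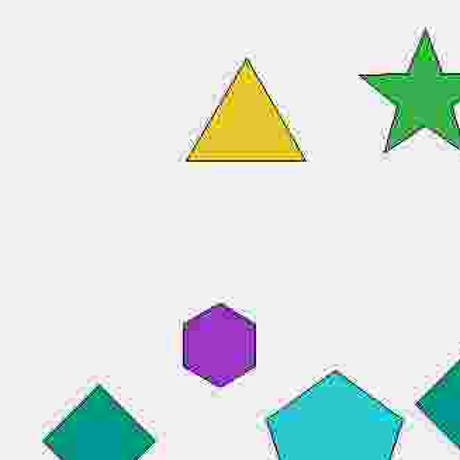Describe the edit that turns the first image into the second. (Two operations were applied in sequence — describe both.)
The second image is the first heavily JPEG-compressed with obvious blocking artifacts, then cropped to a modestly smaller region and rescaled.

Blocky 8×8 compression artifacts appear around shape edges and the flat background shows ringing — characteristic JPEG degradation. The visible shapes are larger and the field of view is narrower; shapes near the original edges may be partly or wholly outside the frame — a crop-and-rescale.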